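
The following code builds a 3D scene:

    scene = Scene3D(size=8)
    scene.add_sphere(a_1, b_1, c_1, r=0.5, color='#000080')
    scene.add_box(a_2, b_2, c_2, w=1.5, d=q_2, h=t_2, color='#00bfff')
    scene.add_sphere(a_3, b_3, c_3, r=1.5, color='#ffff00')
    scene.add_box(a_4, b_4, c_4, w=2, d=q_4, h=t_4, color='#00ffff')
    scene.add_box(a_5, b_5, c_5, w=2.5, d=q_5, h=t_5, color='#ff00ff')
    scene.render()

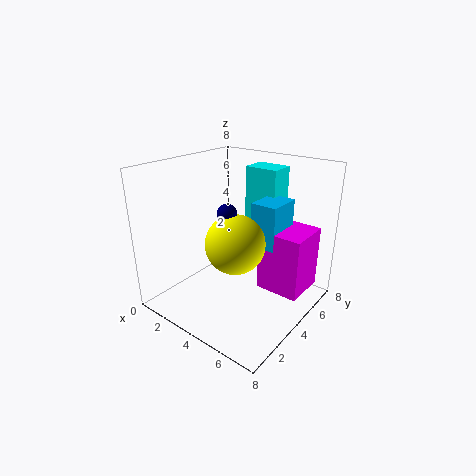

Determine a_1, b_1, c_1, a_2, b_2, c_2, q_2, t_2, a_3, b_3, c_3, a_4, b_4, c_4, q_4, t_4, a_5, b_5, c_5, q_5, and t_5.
a_1 = 4.5; b_1 = 2.5; c_1 = 6; a_2 = 4.5; b_2 = 4.5; c_2 = 3.5; q_2 = 2; t_2 = 2.5; a_3 = 5; b_3 = 2.5; c_3 = 4.5; a_4 = 3; b_4 = 6; c_4 = 4; q_4 = 1.5; t_4 = 3.5; a_5 = 5; b_5 = 4.5; c_5 = 1; q_5 = 2.5; t_5 = 3.5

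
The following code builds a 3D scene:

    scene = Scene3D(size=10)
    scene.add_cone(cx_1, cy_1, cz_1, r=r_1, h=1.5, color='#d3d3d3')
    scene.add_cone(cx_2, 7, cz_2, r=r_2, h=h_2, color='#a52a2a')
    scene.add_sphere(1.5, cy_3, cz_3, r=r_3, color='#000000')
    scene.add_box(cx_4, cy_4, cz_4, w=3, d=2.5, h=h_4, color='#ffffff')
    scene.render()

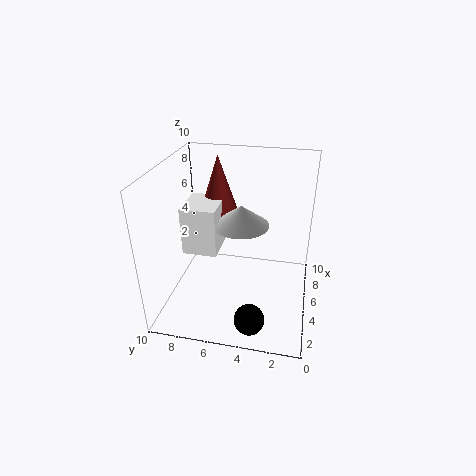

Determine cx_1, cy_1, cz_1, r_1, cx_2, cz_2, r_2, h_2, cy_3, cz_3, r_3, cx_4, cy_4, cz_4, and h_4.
cx_1 = 6, cy_1 = 5, cz_1 = 5.5, r_1 = 2, cx_2 = 7.5, cz_2 = 5.5, r_2 = 1.5, h_2 = 4.5, cy_3 = 3.5, cz_3 = 1, r_3 = 1, cx_4 = 4.5, cy_4 = 6.5, cz_4 = 3.5, h_4 = 3.5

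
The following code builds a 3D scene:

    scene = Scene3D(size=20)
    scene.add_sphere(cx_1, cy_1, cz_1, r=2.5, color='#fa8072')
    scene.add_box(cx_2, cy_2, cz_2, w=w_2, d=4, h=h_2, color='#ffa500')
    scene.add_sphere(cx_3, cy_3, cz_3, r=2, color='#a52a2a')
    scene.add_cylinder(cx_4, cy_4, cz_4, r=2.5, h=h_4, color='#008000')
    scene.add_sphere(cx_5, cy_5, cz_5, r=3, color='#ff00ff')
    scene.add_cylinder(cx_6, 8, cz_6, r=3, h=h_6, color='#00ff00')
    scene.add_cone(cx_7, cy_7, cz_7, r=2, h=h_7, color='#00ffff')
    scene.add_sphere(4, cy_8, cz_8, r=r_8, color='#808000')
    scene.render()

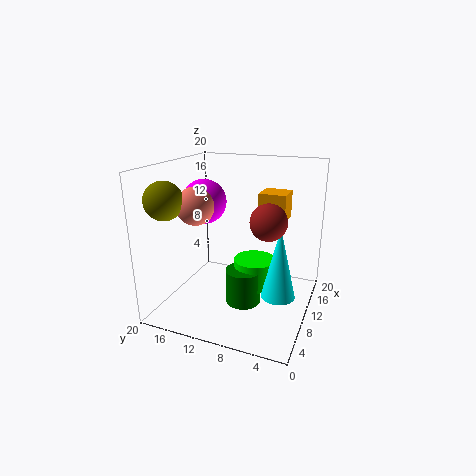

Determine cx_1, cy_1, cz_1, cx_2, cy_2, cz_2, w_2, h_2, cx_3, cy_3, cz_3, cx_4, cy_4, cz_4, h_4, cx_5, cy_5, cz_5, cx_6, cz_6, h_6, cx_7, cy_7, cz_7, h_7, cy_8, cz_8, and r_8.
cx_1 = 6.5; cy_1 = 14.5; cz_1 = 15; cx_2 = 14; cy_2 = 4.5; cz_2 = 11.5; w_2 = 4; h_2 = 4; cx_3 = 2.5; cy_3 = 3.5; cz_3 = 15.5; cx_4 = 9.5; cy_4 = 9; cz_4 = 0.5; h_4 = 5; cx_5 = 9; cy_5 = 14.5; cz_5 = 15; cx_6 = 11.5; cz_6 = 2.5; h_6 = 4; cx_7 = 4; cy_7 = 2.5; cz_7 = 6; h_7 = 8.5; cy_8 = 17.5; cz_8 = 16; r_8 = 2.5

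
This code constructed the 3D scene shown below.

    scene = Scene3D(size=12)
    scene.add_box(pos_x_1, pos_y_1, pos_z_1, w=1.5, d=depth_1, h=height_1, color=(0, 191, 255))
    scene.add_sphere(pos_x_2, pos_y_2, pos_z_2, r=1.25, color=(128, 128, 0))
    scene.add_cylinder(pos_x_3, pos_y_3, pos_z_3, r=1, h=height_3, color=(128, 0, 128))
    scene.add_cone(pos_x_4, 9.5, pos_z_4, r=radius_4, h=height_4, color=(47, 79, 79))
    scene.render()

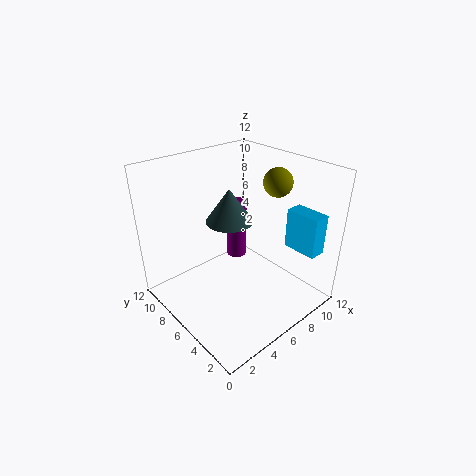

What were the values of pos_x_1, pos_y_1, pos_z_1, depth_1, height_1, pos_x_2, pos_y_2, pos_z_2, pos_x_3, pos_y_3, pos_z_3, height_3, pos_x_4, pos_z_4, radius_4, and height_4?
pos_x_1 = 10
pos_y_1 = 1.25
pos_z_1 = 4.5
depth_1 = 3
height_1 = 3.5
pos_x_2 = 10
pos_y_2 = 5.5
pos_z_2 = 10
pos_x_3 = 9.75
pos_y_3 = 10.5
pos_z_3 = 0.75
height_3 = 6
pos_x_4 = 8
pos_z_4 = 5.5
radius_4 = 2.25
height_4 = 3.25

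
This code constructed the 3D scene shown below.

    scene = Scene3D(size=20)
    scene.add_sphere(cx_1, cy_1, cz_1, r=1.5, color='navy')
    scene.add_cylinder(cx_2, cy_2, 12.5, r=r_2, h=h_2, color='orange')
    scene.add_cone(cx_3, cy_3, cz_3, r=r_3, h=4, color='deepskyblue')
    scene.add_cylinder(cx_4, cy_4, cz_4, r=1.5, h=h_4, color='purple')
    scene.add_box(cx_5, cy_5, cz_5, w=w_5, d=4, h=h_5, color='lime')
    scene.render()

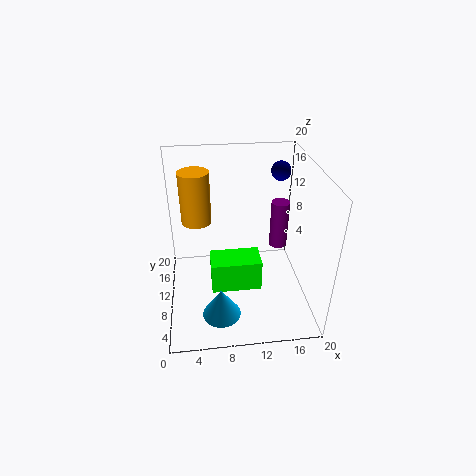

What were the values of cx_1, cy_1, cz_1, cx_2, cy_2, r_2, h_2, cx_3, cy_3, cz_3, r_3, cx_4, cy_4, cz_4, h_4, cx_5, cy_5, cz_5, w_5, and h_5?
cx_1 = 17.5, cy_1 = 17.5, cz_1 = 16.5, cx_2 = 4.5, cy_2 = 11, r_2 = 2, h_2 = 7, cx_3 = 7, cy_3 = 3.5, cz_3 = 2.5, r_3 = 2.5, cx_4 = 18, cy_4 = 18, cz_4 = 3, h_4 = 8, cx_5 = 6, cy_5 = 7, cz_5 = 3, w_5 = 7, h_5 = 4.5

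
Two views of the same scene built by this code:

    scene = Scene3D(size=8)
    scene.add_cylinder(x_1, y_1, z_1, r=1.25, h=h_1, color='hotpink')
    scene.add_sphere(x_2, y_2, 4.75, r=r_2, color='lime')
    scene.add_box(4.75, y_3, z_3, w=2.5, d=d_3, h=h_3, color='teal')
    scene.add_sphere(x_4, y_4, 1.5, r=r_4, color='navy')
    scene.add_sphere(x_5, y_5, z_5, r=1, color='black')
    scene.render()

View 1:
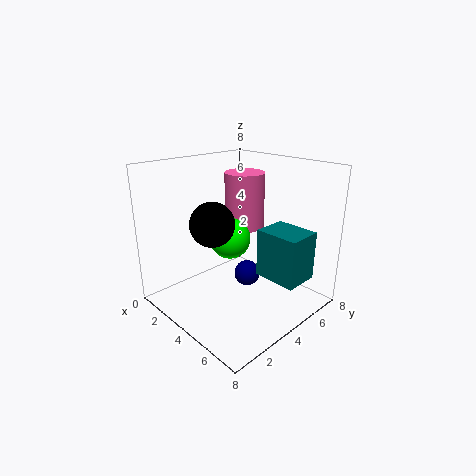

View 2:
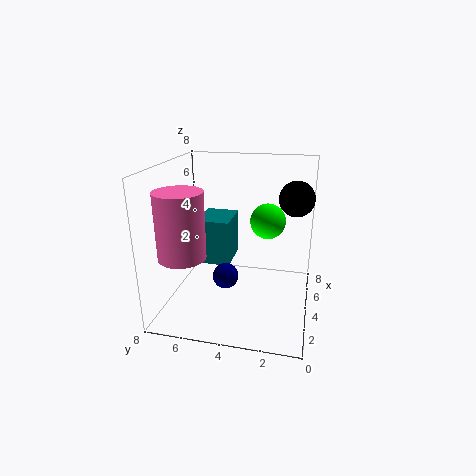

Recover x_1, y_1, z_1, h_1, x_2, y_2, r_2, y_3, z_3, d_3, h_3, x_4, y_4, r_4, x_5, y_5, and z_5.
x_1 = 2, y_1 = 6.5, z_1 = 3.5, h_1 = 3.5, x_2 = 5, y_2 = 2.5, r_2 = 1, y_3 = 4.75, z_3 = 1.75, d_3 = 2, h_3 = 2.75, x_4 = 4, y_4 = 4.75, r_4 = 0.75, x_5 = 5.5, y_5 = 1, z_5 = 6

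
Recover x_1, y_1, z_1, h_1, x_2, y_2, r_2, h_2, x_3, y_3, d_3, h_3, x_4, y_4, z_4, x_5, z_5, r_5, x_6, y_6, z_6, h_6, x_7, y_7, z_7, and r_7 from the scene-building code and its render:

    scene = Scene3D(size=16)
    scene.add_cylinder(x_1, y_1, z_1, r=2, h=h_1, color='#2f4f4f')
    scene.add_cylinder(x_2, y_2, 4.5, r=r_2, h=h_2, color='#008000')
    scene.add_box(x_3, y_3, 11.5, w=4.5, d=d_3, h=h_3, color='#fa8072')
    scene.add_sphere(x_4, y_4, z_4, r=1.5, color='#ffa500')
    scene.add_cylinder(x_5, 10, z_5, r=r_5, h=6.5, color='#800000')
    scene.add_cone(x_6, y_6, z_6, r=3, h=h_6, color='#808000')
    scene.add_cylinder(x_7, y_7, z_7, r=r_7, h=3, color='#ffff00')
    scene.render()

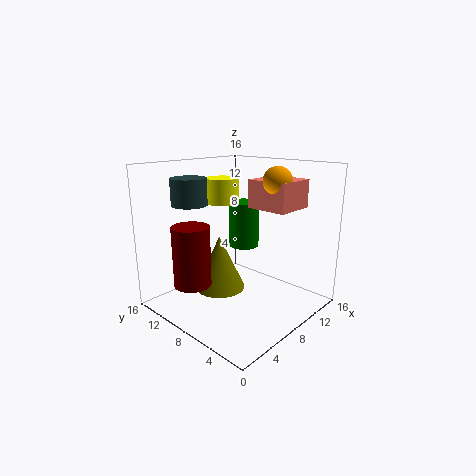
x_1 = 5; y_1 = 12.5; z_1 = 11.5; h_1 = 3; x_2 = 14; y_2 = 12.5; r_2 = 2; h_2 = 6; x_3 = 8.5; y_3 = 2.5; d_3 = 4.5; h_3 = 3; x_4 = 9.5; y_4 = 4; z_4 = 14.5; x_5 = 3; z_5 = 3.5; r_5 = 2; x_6 = 8; y_6 = 11; z_6 = 1; h_6 = 6.5; x_7 = 10; y_7 = 12.5; z_7 = 11; r_7 = 2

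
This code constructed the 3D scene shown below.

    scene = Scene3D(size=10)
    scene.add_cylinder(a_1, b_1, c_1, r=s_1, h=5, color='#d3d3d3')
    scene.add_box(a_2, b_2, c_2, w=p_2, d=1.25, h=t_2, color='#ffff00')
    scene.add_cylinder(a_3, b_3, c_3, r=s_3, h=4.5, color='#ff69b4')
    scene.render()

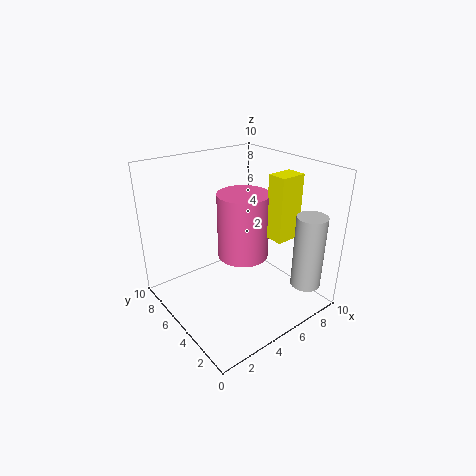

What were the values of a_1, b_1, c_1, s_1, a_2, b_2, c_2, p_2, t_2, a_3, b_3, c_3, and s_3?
a_1 = 7.75
b_1 = 1
c_1 = 2.25
s_1 = 1
a_2 = 6
b_2 = 2
c_2 = 5.5
p_2 = 1.75
t_2 = 4.25
a_3 = 5.25
b_3 = 4.75
c_3 = 3.75
s_3 = 1.75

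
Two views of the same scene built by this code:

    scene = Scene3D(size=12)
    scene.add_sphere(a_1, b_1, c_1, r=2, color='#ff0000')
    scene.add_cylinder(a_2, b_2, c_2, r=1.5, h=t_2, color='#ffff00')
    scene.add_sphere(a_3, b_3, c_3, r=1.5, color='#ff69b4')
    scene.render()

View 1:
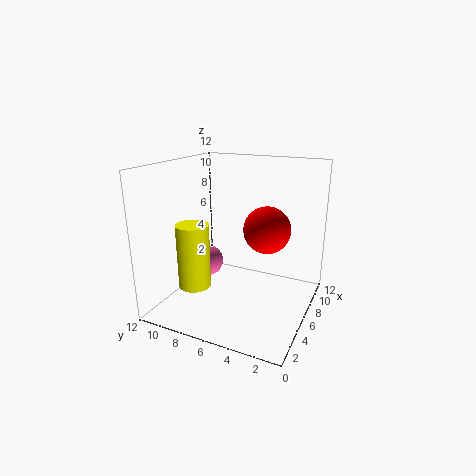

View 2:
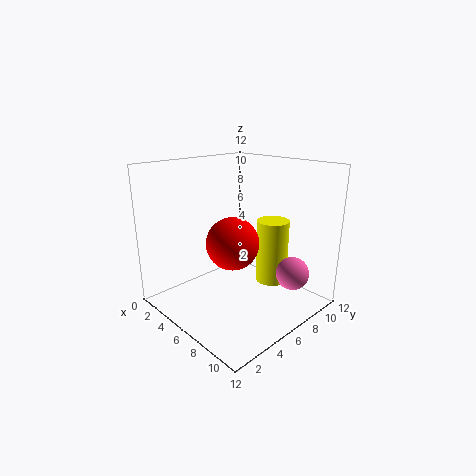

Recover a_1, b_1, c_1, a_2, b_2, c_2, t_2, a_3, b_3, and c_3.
a_1 = 7.5; b_1 = 4; c_1 = 6.5; a_2 = 6; b_2 = 10.5; c_2 = 0.5; t_2 = 6; a_3 = 8.5; b_3 = 10.5; c_3 = 2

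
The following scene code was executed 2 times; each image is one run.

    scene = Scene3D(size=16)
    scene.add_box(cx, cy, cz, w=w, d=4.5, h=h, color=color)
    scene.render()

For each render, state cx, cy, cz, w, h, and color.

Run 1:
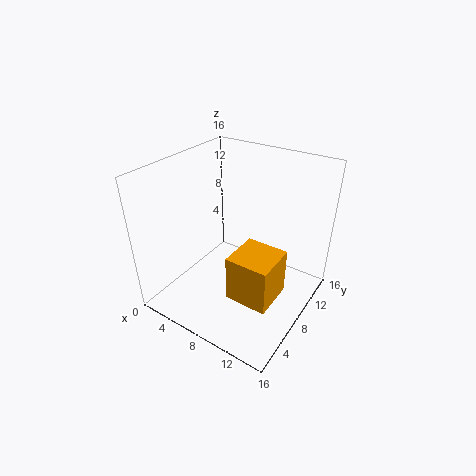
cx = 9.5, cy = 3.5, cz = 3.5, w = 4.5, h = 5, color = 'orange'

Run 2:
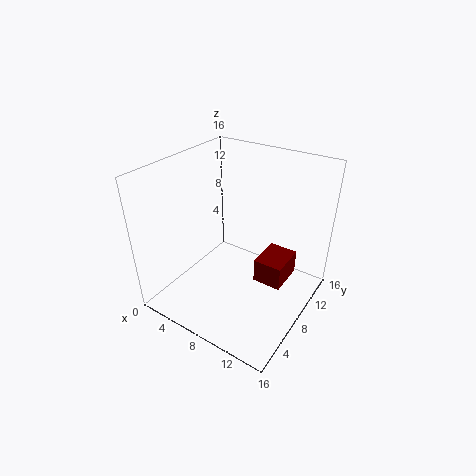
cx = 9, cy = 10, cz = 1, w = 3.5, h = 3, color = 'maroon'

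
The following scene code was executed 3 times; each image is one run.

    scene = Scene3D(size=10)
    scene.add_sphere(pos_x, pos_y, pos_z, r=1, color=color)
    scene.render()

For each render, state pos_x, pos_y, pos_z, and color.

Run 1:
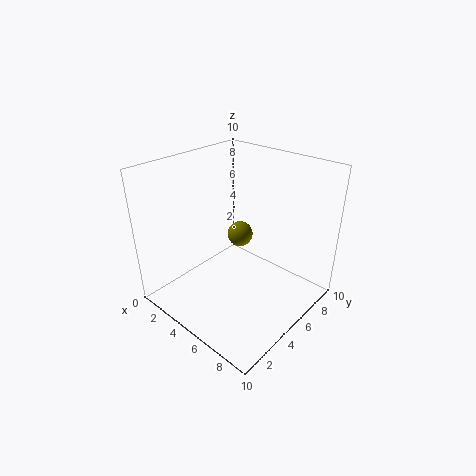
pos_x = 3
pos_y = 7.5
pos_z = 3.5
color = 'olive'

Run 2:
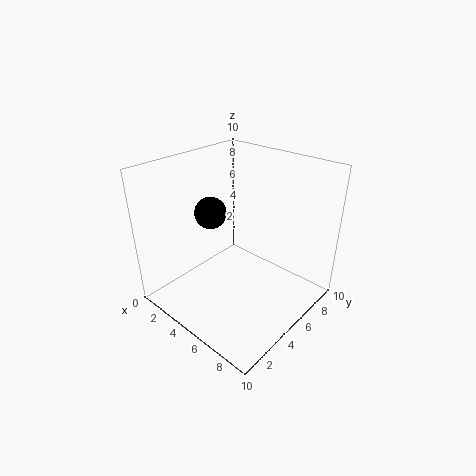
pos_x = 4.5
pos_y = 3
pos_z = 7.5
color = 'black'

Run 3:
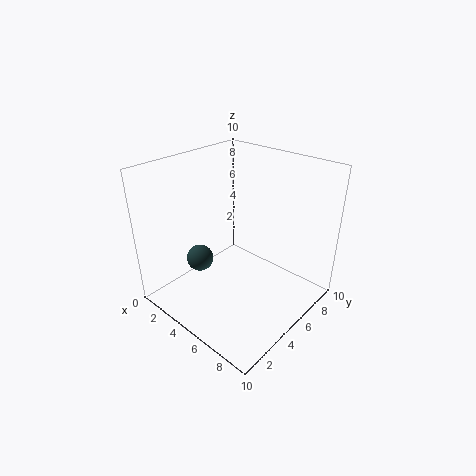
pos_x = 2
pos_y = 4
pos_z = 2.5
color = 'darkslategray'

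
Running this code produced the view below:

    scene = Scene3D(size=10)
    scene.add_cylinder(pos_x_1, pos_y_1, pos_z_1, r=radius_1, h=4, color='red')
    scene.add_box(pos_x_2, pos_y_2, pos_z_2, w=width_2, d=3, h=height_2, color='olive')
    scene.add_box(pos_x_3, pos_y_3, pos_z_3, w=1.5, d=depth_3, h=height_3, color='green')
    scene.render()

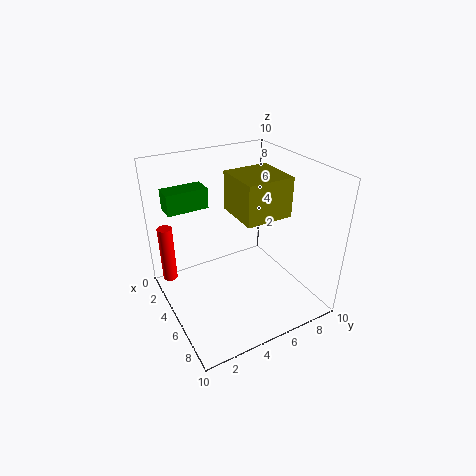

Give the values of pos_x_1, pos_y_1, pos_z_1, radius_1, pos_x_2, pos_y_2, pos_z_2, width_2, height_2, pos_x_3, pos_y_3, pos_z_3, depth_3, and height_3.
pos_x_1 = 3, pos_y_1 = 0.5, pos_z_1 = 2, radius_1 = 0.5, pos_x_2 = 5, pos_y_2 = 4, pos_z_2 = 7.5, width_2 = 3, height_2 = 2.5, pos_x_3 = 1, pos_y_3 = 1, pos_z_3 = 6.5, depth_3 = 3, height_3 = 1.5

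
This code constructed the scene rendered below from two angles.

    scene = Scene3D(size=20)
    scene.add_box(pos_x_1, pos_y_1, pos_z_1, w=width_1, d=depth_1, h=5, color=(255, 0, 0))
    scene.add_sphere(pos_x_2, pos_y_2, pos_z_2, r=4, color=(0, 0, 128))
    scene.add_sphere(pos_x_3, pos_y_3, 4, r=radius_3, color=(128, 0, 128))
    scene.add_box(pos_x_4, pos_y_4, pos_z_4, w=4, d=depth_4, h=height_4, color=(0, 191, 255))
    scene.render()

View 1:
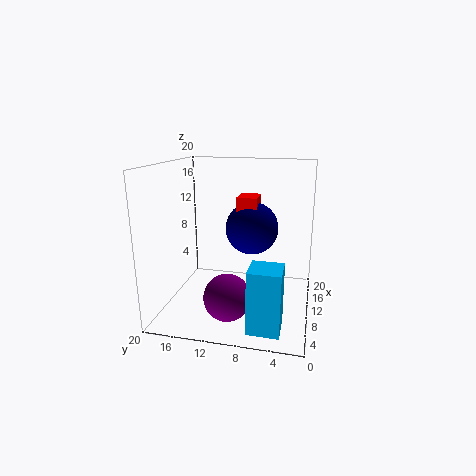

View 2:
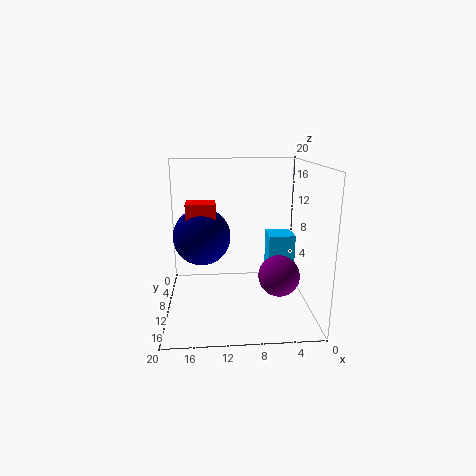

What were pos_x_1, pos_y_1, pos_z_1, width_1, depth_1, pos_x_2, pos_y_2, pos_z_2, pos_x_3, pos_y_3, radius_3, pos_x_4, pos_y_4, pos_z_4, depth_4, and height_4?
pos_x_1 = 13; pos_y_1 = 8; pos_z_1 = 10; width_1 = 4; depth_1 = 3; pos_x_2 = 15; pos_y_2 = 9; pos_z_2 = 10; pos_x_3 = 4; pos_y_3 = 10; radius_3 = 3; pos_x_4 = 1; pos_y_4 = 3; pos_z_4 = 1; depth_4 = 4; height_4 = 8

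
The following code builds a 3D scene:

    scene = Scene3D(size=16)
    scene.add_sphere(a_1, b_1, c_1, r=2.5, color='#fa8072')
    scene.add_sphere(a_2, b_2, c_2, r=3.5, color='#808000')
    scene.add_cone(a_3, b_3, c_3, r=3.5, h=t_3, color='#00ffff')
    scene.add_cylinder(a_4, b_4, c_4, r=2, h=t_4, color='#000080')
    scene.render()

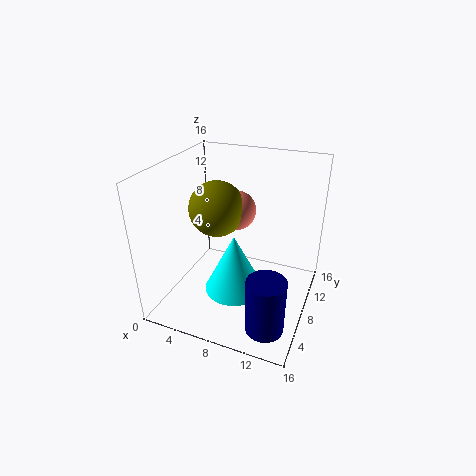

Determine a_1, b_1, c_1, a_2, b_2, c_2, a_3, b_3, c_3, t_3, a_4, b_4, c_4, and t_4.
a_1 = 5.5; b_1 = 13.5; c_1 = 8.5; a_2 = 3.5; b_2 = 12; c_2 = 9; a_3 = 7.5; b_3 = 8; c_3 = 1; t_3 = 7; a_4 = 13; b_4 = 3; c_4 = 1; t_4 = 6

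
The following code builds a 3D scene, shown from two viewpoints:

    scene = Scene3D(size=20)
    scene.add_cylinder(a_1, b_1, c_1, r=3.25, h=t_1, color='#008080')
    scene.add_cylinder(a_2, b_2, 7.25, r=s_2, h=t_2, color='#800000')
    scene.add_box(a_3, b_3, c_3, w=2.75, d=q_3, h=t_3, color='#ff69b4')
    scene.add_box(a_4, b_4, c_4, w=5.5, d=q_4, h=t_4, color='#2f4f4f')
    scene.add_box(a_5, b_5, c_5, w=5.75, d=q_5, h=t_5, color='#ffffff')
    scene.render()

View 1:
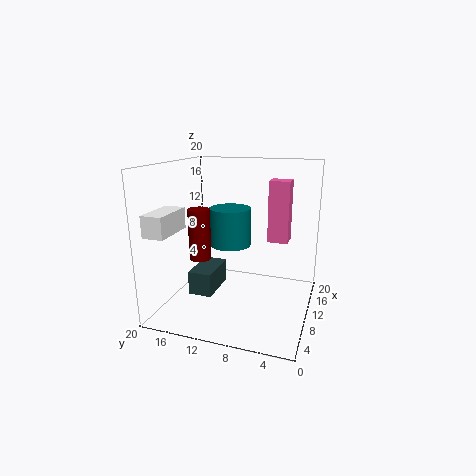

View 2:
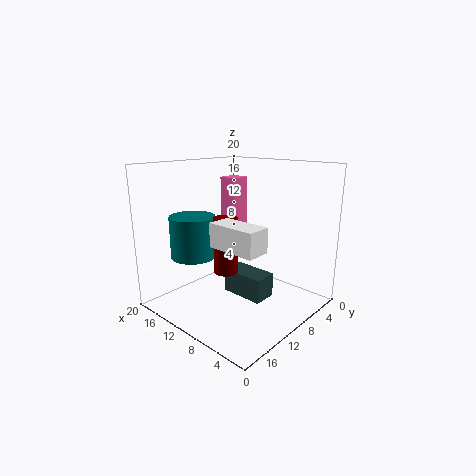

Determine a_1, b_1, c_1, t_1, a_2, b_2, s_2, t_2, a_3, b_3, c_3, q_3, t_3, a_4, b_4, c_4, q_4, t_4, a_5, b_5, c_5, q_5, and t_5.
a_1 = 15.75
b_1 = 13.25
c_1 = 6.75
t_1 = 6
a_2 = 7.75
b_2 = 14.75
s_2 = 1.5
t_2 = 7
a_3 = 13.75
b_3 = 3.75
c_3 = 8.5
q_3 = 3
t_3 = 9
a_4 = 3
b_4 = 11.25
c_4 = 4.25
q_4 = 3
t_4 = 3
a_5 = 0.5
b_5 = 16
c_5 = 12
q_5 = 2.75
t_5 = 2.75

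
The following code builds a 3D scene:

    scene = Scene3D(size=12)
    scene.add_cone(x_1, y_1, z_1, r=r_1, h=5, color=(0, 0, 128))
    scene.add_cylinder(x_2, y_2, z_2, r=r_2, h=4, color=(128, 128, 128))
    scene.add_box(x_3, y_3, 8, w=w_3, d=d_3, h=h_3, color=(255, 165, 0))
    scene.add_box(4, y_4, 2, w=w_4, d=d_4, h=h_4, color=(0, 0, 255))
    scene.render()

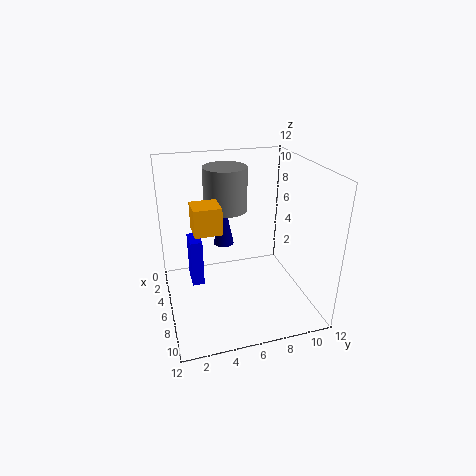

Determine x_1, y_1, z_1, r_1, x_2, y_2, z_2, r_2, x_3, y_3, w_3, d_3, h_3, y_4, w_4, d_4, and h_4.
x_1 = 1; y_1 = 6; z_1 = 3; r_1 = 1; x_2 = 2; y_2 = 6; z_2 = 7; r_2 = 2; x_3 = 7; y_3 = 2; w_3 = 2; d_3 = 2; h_3 = 2; y_4 = 2; w_4 = 2; d_4 = 1; h_4 = 4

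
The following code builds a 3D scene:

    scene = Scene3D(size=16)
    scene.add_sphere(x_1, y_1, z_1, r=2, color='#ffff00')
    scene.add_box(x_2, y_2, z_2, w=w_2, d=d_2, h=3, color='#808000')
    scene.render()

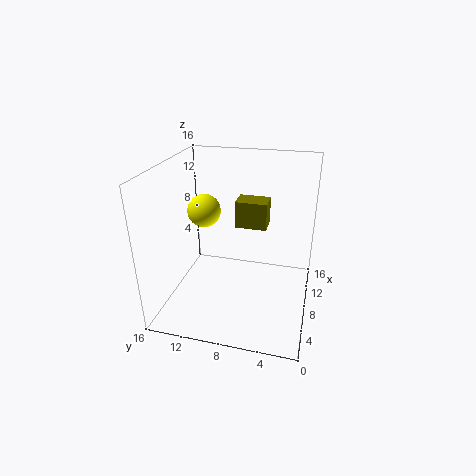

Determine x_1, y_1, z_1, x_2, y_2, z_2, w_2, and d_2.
x_1 = 11; y_1 = 13; z_1 = 9.5; x_2 = 8.5; y_2 = 5; z_2 = 9; w_2 = 2.5; d_2 = 3.5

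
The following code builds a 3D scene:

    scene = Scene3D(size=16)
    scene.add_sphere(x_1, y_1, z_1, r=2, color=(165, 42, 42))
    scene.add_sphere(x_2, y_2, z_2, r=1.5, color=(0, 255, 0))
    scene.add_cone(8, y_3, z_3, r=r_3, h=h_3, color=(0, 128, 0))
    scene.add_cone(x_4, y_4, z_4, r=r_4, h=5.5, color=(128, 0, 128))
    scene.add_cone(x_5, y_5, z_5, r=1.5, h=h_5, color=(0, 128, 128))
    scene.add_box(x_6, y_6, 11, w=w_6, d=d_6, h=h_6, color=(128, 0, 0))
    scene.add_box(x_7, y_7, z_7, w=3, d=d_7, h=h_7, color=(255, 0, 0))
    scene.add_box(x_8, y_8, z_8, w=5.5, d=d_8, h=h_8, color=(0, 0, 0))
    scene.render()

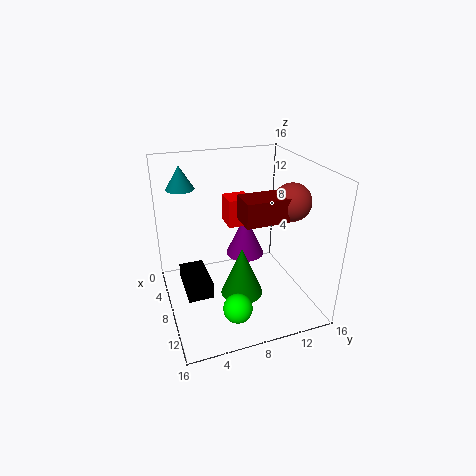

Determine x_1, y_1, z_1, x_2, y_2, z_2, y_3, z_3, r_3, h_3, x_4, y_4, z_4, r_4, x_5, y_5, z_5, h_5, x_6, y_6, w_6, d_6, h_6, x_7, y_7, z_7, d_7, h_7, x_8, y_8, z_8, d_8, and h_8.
x_1 = 10.5, y_1 = 13, z_1 = 12.5, x_2 = 13.5, y_2 = 6, z_2 = 3, y_3 = 8.5, z_3 = 0.5, r_3 = 2.5, h_3 = 6, x_4 = 2.5, y_4 = 11, z_4 = 2.5, r_4 = 2.5, x_5 = 5.5, y_5 = 2.5, z_5 = 13.5, h_5 = 2.5, x_6 = 9, y_6 = 7.5, w_6 = 3, d_6 = 4.5, h_6 = 2.5, x_7 = 0.5, y_7 = 8.5, z_7 = 7, d_7 = 3, h_7 = 3.5, x_8 = 2.5, y_8 = 2, z_8 = 0.5, d_8 = 3, h_8 = 2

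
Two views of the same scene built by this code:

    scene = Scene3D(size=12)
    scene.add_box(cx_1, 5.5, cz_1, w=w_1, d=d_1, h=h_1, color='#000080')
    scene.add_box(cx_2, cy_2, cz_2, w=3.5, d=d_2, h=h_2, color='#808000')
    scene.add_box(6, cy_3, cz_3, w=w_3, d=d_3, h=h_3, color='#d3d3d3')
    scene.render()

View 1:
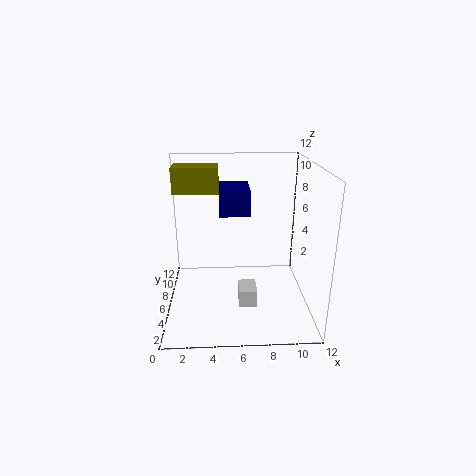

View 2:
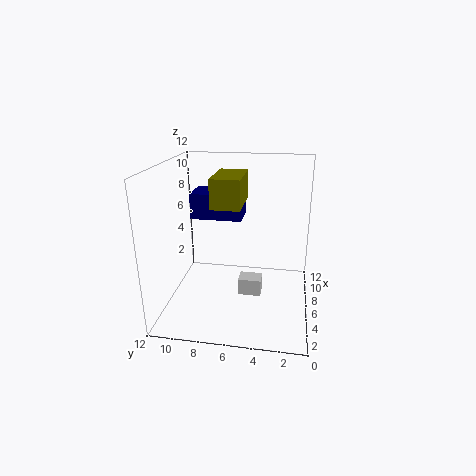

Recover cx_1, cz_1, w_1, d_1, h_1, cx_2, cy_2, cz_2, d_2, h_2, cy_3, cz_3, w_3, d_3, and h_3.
cx_1 = 4.5, cz_1 = 8, w_1 = 2.5, d_1 = 4, h_1 = 2, cx_2 = 1, cy_2 = 5, cz_2 = 10, d_2 = 2, h_2 = 2, cy_3 = 4, cz_3 = 0.5, w_3 = 1.5, d_3 = 2, h_3 = 1.5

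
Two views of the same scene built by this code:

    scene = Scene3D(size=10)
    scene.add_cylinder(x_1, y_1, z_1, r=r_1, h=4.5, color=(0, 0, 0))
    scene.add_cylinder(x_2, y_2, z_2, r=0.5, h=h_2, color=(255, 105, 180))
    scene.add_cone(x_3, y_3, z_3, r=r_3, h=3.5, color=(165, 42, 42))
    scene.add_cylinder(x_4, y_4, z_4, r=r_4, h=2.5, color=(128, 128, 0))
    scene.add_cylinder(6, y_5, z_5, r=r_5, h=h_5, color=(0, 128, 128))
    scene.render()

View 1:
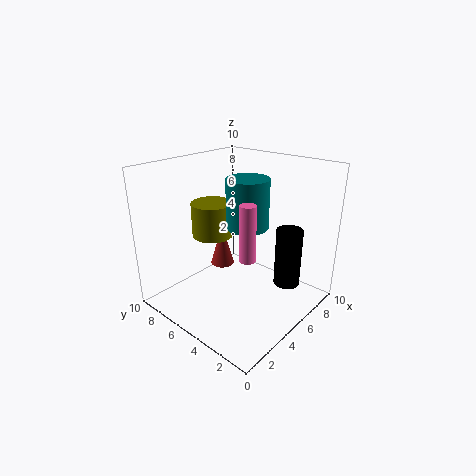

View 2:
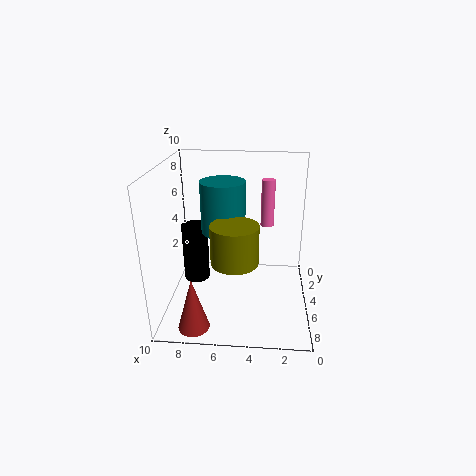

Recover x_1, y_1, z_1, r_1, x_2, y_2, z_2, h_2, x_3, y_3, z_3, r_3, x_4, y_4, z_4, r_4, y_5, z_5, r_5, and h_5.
x_1 = 8.5, y_1 = 3, z_1 = 0.5, r_1 = 1, x_2 = 3, y_2 = 2.5, z_2 = 5, h_2 = 3.5, x_3 = 7.5, y_3 = 9, z_3 = 0.5, r_3 = 1, x_4 = 5, y_4 = 7.5, z_4 = 4.5, r_4 = 1.5, y_5 = 5, z_5 = 5.5, r_5 = 1.5, h_5 = 3.5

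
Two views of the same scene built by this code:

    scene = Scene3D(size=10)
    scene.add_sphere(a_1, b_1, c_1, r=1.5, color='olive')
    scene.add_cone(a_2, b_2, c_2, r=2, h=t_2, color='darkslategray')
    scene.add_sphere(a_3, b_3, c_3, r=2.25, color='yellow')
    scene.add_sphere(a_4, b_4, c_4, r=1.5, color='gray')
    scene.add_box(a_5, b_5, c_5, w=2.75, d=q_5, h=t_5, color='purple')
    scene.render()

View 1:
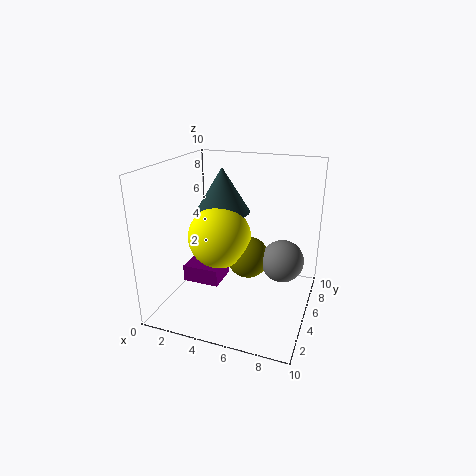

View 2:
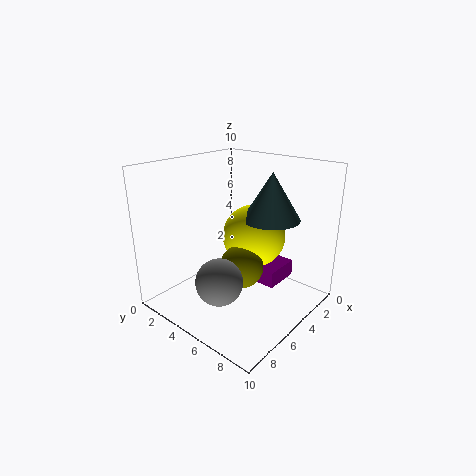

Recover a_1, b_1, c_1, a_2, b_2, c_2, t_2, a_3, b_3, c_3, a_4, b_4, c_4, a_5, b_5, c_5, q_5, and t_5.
a_1 = 5.5
b_1 = 5.75
c_1 = 3.25
a_2 = 3.25
b_2 = 6.5
c_2 = 6.25
t_2 = 3.25
a_3 = 3.5
b_3 = 5.25
c_3 = 4.75
a_4 = 8
b_4 = 6
c_4 = 3.25
a_5 = 0.75
b_5 = 4.5
c_5 = 1
q_5 = 2.5
t_5 = 1.25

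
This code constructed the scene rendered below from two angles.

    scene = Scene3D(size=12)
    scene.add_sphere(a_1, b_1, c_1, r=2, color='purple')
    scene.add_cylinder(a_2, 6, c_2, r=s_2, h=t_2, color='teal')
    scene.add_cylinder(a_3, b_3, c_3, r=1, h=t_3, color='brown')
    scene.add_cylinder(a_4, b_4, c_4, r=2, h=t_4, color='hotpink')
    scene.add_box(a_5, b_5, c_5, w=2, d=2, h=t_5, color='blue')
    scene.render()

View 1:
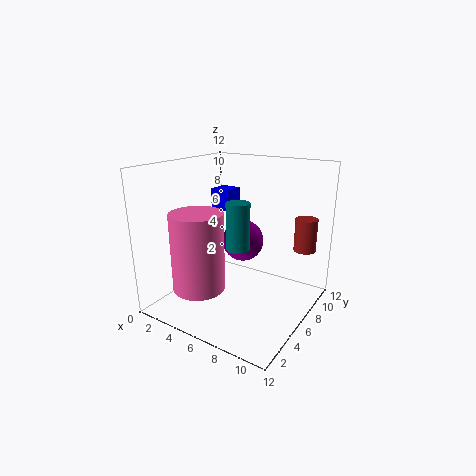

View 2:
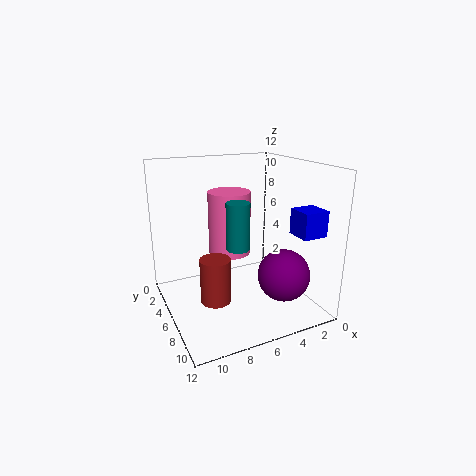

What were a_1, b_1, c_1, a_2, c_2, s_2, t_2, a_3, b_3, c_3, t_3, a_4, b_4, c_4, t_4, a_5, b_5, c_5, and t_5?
a_1 = 4
b_1 = 10
c_1 = 4
a_2 = 6
c_2 = 5
s_2 = 1
t_2 = 4
a_3 = 10
b_3 = 11
c_3 = 4
t_3 = 3
a_4 = 5
b_4 = 2
c_4 = 3
t_4 = 6
a_5 = 1
b_5 = 9
c_5 = 7
t_5 = 2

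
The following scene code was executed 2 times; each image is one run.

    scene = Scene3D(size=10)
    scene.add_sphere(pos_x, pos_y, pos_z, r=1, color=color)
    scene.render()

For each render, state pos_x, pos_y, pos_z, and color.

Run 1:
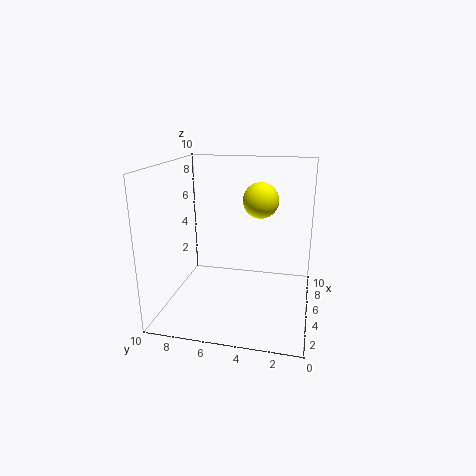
pos_x = 2, pos_y = 3, pos_z = 8.5, color = 'yellow'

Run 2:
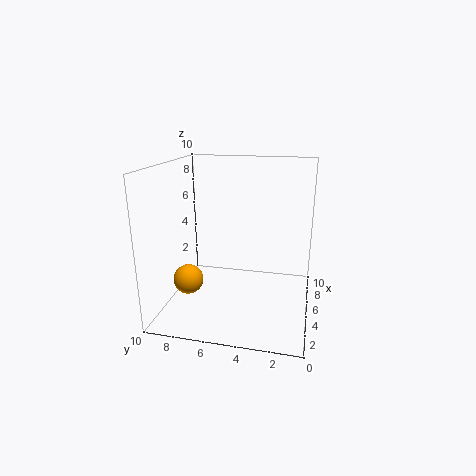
pos_x = 3, pos_y = 8, pos_z = 2.5, color = 'orange'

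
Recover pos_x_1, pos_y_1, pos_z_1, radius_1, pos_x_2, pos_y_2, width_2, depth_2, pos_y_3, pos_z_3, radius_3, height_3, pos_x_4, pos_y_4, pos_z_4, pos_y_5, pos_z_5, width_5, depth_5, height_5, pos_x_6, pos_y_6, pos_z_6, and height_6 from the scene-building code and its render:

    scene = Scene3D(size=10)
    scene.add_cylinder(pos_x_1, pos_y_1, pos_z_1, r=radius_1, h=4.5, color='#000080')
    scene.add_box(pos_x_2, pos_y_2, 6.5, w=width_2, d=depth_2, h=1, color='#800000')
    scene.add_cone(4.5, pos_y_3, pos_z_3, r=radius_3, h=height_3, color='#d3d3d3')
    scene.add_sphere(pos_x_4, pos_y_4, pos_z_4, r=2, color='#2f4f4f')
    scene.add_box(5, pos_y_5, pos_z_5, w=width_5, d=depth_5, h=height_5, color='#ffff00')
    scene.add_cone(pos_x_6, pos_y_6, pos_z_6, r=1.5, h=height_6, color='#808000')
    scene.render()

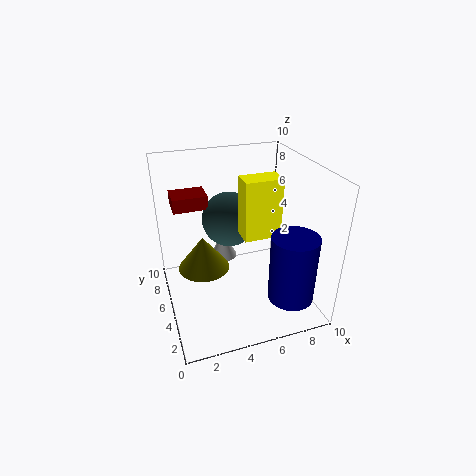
pos_x_1 = 7.5, pos_y_1 = 1.5, pos_z_1 = 2, radius_1 = 1.5, pos_x_2 = 1, pos_y_2 = 7, width_2 = 2.5, depth_2 = 2, pos_y_3 = 7, pos_z_3 = 2.5, radius_3 = 1, height_3 = 2, pos_x_4 = 5, pos_y_4 = 7, pos_z_4 = 5.5, pos_y_5 = 3.5, pos_z_5 = 5.5, width_5 = 2.5, depth_5 = 1.5, height_5 = 4, pos_x_6 = 2, pos_y_6 = 2.5, pos_z_6 = 5, height_6 = 2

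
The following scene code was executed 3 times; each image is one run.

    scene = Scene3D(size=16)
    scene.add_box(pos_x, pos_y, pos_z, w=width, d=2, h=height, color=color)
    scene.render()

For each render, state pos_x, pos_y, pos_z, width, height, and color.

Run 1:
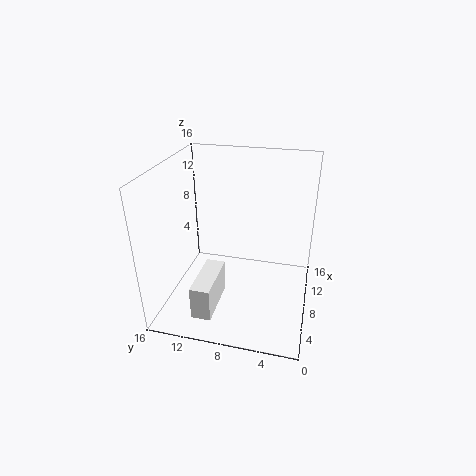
pos_x = 0.5; pos_y = 9; pos_z = 2.5; width = 5.5; height = 3.5; color = 'white'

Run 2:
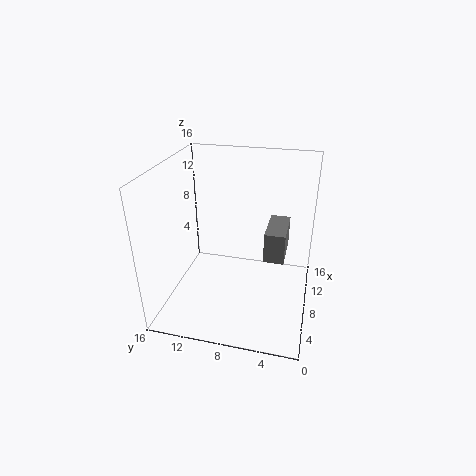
pos_x = 4; pos_y = 2.5; pos_z = 8; width = 4.5; height = 3; color = 'gray'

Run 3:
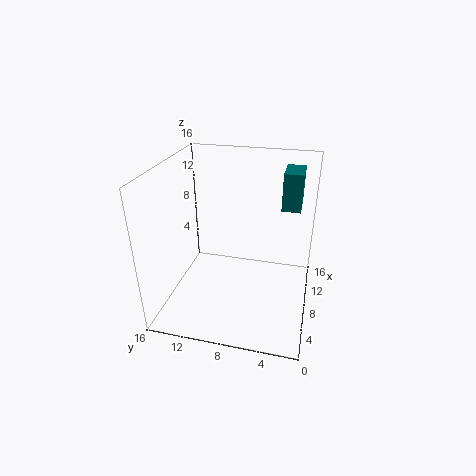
pos_x = 8.5; pos_y = 1.5; pos_z = 11.5; width = 3.5; height = 4; color = 'teal'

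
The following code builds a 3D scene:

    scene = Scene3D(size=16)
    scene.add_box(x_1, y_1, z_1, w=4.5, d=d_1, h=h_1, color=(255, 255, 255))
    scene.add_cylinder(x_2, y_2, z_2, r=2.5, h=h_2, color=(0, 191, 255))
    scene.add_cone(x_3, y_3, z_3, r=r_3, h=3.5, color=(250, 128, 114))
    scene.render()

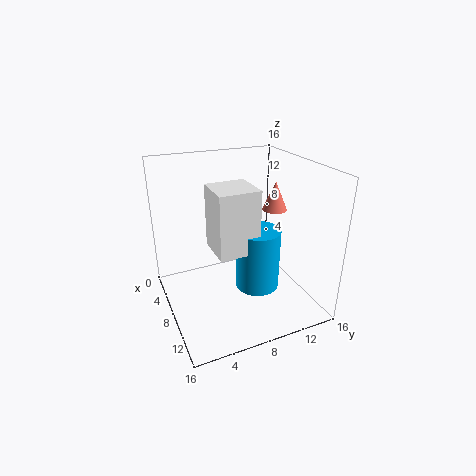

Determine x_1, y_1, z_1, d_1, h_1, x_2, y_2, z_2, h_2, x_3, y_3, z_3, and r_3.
x_1 = 6, y_1 = 5, z_1 = 7, d_1 = 4.5, h_1 = 7, x_2 = 9, y_2 = 10, z_2 = 2, h_2 = 7, x_3 = 5.5, y_3 = 14, z_3 = 9.5, r_3 = 1.5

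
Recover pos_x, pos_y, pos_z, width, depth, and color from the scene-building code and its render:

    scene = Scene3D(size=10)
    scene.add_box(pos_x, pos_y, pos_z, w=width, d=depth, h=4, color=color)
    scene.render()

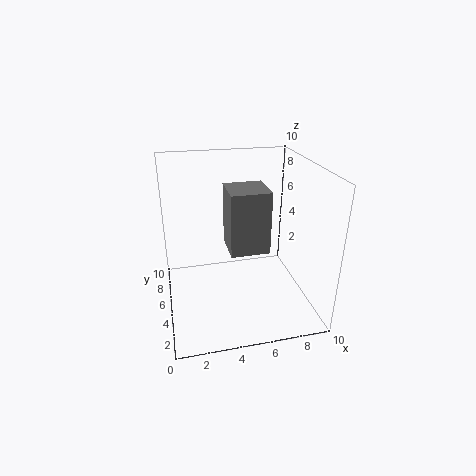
pos_x = 4, pos_y = 2.5, pos_z = 5, width = 2.5, depth = 2.5, color = 'gray'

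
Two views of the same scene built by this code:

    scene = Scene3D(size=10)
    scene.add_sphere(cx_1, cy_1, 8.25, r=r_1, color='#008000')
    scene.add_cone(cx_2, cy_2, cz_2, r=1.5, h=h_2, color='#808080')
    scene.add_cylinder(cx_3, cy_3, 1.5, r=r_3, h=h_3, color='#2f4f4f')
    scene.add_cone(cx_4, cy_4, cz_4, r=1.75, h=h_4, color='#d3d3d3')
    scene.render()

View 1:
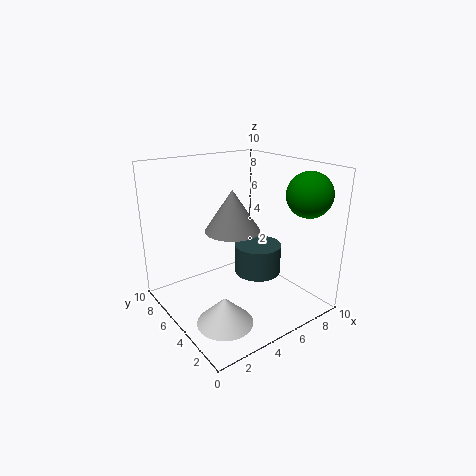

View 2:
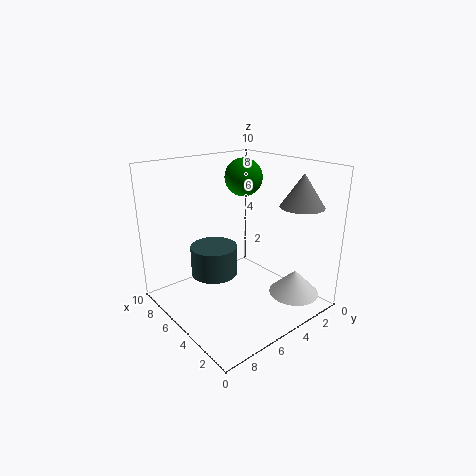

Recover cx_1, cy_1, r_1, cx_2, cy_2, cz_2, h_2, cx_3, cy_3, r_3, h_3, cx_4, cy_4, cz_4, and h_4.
cx_1 = 8.25
cy_1 = 1.75
r_1 = 1.5
cx_2 = 2.25
cy_2 = 1.75
cz_2 = 7.25
h_2 = 2.25
cx_3 = 7.25
cy_3 = 5.5
r_3 = 1.75
h_3 = 2.25
cx_4 = 2
cy_4 = 2.25
cz_4 = 1
h_4 = 1.75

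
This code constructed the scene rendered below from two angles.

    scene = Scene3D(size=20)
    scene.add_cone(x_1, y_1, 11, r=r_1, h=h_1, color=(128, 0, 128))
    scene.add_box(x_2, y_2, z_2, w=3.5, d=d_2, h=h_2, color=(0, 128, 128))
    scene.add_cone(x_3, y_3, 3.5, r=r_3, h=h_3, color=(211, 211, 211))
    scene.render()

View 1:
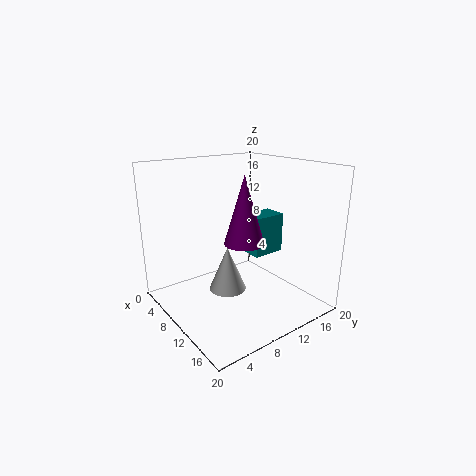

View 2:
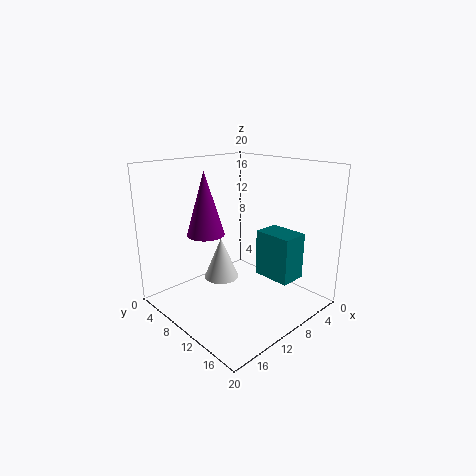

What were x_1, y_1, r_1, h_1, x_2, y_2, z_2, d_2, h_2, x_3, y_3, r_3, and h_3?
x_1 = 14; y_1 = 8; r_1 = 2.5; h_1 = 8.5; x_2 = 6.5; y_2 = 13.5; z_2 = 6; d_2 = 5; h_2 = 6; x_3 = 11; y_3 = 7.5; r_3 = 2.5; h_3 = 6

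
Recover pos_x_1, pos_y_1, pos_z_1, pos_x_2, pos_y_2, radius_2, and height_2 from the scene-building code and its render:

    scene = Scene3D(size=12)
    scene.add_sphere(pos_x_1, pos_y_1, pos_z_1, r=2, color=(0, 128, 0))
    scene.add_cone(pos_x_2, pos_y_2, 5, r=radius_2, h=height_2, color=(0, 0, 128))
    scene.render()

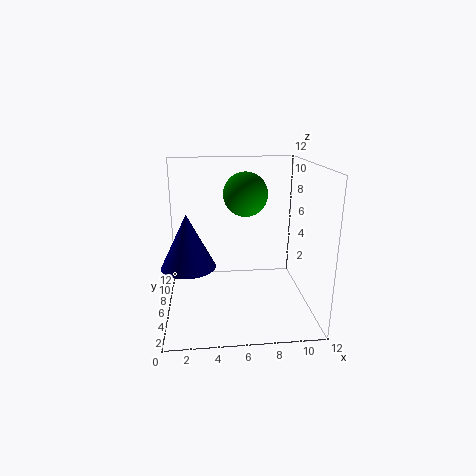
pos_x_1 = 7, pos_y_1 = 9, pos_z_1 = 9, pos_x_2 = 2, pos_y_2 = 3, radius_2 = 2, height_2 = 4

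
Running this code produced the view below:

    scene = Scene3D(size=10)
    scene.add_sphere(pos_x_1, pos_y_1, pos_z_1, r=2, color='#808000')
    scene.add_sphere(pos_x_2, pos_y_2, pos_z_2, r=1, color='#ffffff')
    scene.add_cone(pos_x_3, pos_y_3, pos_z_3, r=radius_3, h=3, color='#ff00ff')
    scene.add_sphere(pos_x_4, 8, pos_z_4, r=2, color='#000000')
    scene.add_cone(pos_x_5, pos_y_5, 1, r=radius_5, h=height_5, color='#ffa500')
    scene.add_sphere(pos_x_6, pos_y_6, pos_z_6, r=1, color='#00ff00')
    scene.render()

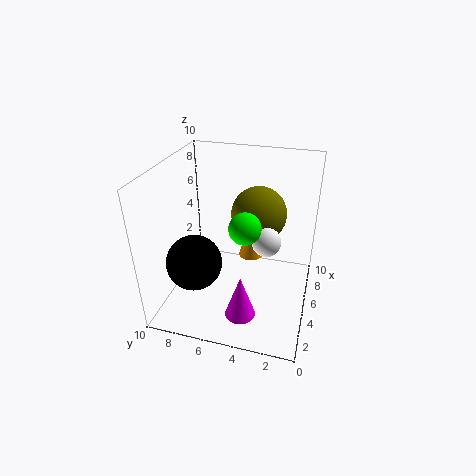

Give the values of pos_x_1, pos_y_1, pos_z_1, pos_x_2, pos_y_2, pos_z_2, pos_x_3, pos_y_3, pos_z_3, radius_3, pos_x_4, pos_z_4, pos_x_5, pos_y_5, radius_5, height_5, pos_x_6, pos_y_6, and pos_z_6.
pos_x_1 = 7
pos_y_1 = 4
pos_z_1 = 6
pos_x_2 = 5
pos_y_2 = 3
pos_z_2 = 5
pos_x_3 = 2
pos_y_3 = 4
pos_z_3 = 1
radius_3 = 1
pos_x_4 = 4
pos_z_4 = 3
pos_x_5 = 9
pos_y_5 = 5
radius_5 = 1
height_5 = 4
pos_x_6 = 3
pos_y_6 = 4
pos_z_6 = 7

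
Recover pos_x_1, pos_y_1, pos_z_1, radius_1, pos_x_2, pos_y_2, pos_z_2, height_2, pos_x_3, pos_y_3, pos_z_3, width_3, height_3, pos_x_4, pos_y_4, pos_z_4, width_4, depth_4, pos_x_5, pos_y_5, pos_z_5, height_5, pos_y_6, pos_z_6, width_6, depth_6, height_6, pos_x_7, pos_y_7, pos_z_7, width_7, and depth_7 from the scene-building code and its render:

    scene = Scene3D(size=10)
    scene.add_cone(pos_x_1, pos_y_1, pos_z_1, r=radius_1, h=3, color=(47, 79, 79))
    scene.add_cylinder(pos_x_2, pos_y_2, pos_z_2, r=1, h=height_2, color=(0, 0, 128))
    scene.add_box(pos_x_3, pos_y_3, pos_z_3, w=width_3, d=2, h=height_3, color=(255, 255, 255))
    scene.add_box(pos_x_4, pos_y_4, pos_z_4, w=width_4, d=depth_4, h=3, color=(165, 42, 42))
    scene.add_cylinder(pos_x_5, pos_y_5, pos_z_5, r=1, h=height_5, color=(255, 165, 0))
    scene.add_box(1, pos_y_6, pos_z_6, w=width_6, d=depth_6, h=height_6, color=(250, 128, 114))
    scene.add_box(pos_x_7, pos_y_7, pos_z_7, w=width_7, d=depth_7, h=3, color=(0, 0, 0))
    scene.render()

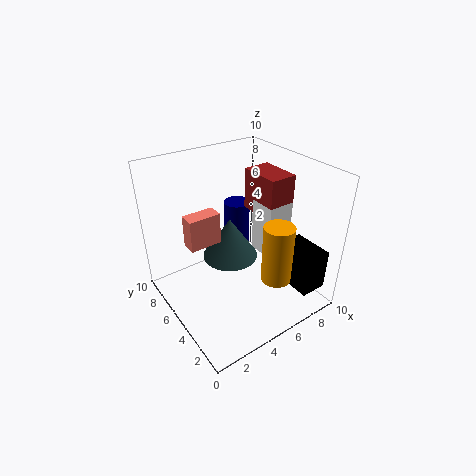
pos_x_1 = 5, pos_y_1 = 6, pos_z_1 = 3, radius_1 = 2, pos_x_2 = 7, pos_y_2 = 8, pos_z_2 = 2, height_2 = 4, pos_x_3 = 7, pos_y_3 = 4, pos_z_3 = 3, width_3 = 2, height_3 = 4, pos_x_4 = 7, pos_y_4 = 4, pos_z_4 = 6, width_4 = 2, depth_4 = 3, pos_x_5 = 6, pos_y_5 = 2, pos_z_5 = 3, height_5 = 4, pos_y_6 = 4, pos_z_6 = 6, width_6 = 2, depth_6 = 1, height_6 = 2, pos_x_7 = 8, pos_y_7 = 1, pos_z_7 = 1, width_7 = 2, depth_7 = 3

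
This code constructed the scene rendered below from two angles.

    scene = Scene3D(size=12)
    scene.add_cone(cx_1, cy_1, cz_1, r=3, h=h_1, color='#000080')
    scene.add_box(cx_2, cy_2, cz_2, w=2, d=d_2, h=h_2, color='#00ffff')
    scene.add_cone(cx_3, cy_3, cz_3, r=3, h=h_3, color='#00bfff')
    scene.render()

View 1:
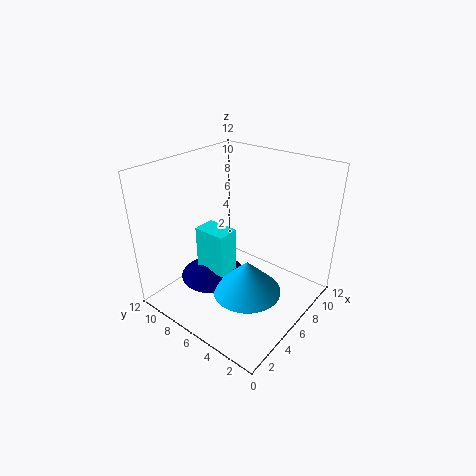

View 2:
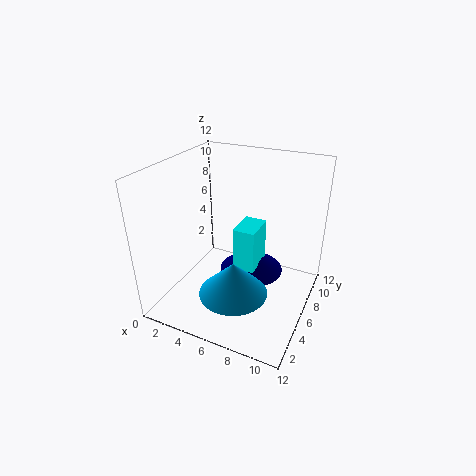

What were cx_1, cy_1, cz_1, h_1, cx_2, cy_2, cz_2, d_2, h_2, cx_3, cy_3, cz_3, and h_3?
cx_1 = 6, cy_1 = 9, cz_1 = 1, h_1 = 2, cx_2 = 5, cy_2 = 7, cz_2 = 2, d_2 = 3, h_2 = 4, cx_3 = 6, cy_3 = 5, cz_3 = 1, h_3 = 3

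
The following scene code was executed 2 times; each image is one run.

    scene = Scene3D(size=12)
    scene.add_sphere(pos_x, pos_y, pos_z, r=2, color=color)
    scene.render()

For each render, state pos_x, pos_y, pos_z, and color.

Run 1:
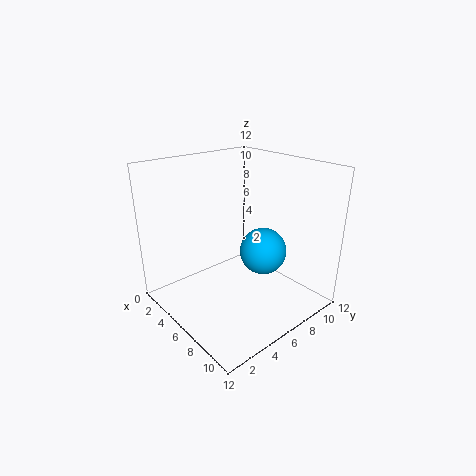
pos_x = 7
pos_y = 8
pos_z = 4.5
color = 'deepskyblue'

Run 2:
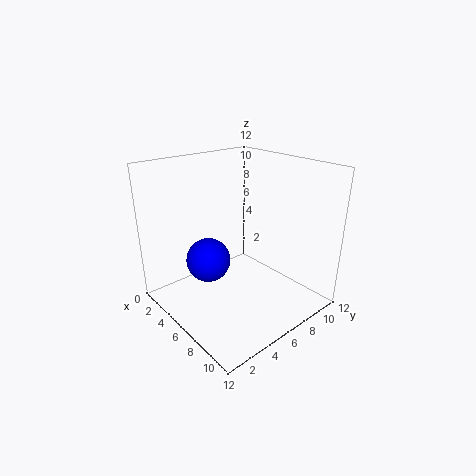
pos_x = 3
pos_y = 5
pos_z = 3
color = 'blue'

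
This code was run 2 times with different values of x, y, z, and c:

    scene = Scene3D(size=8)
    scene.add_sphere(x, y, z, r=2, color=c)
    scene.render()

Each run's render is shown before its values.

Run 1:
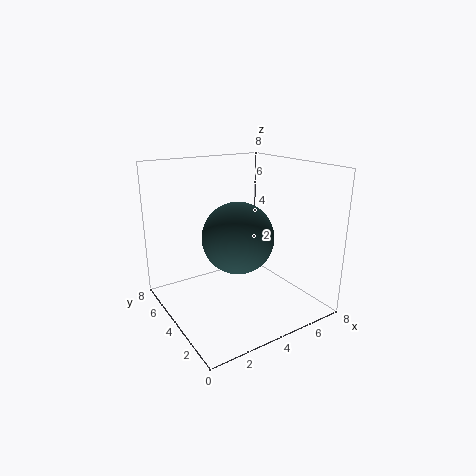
x = 4; y = 4; z = 4; c = 'darkslategray'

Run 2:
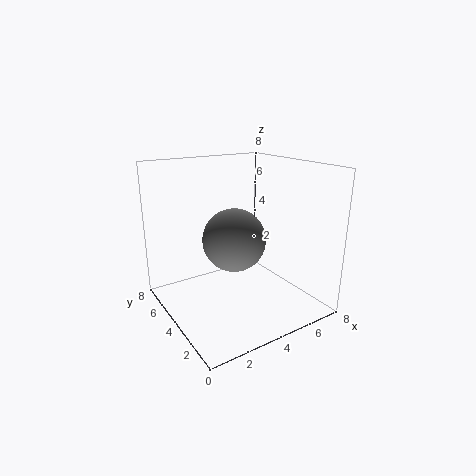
x = 5; y = 6; z = 3; c = 'gray'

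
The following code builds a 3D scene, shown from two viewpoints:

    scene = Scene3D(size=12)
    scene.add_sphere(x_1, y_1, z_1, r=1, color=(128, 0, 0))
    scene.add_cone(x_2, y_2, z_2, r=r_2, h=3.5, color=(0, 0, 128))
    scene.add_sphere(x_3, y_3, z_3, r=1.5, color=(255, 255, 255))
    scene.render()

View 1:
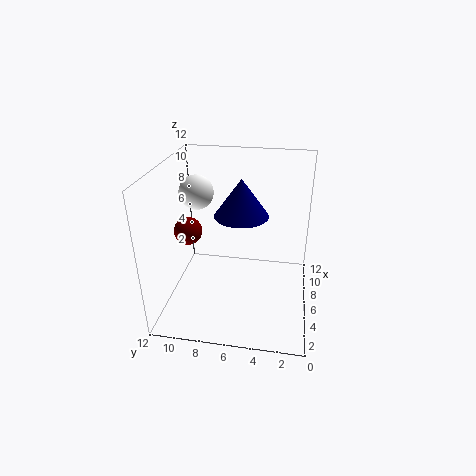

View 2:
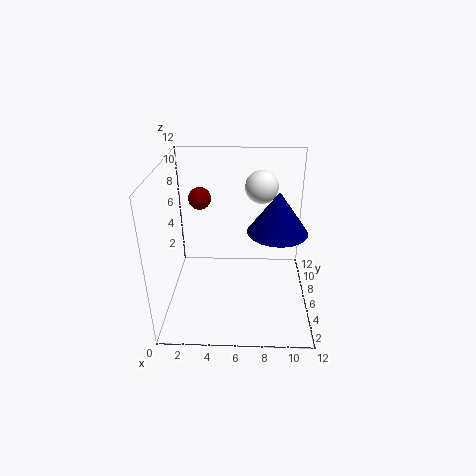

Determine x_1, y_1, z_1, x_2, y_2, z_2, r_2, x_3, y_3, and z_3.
x_1 = 2.5, y_1 = 9, z_1 = 8.25, x_2 = 9.25, y_2 = 6.25, z_2 = 6.5, r_2 = 2.5, x_3 = 8, y_3 = 10, z_3 = 9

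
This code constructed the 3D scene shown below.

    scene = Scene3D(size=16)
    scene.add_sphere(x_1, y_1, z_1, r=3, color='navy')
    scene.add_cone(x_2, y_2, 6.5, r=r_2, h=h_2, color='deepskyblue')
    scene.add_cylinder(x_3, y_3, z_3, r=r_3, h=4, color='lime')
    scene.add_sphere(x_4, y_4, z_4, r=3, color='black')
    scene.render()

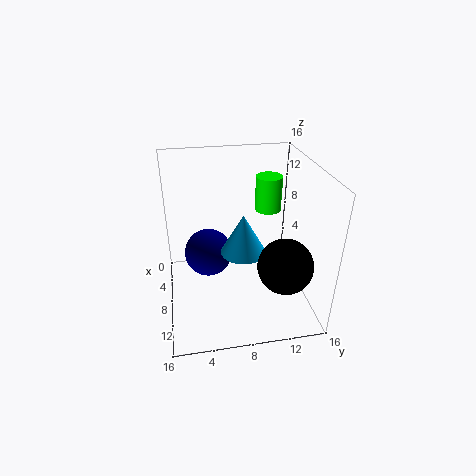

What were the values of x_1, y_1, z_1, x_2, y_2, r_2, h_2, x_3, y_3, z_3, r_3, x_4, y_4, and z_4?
x_1 = 3.5
y_1 = 5
z_1 = 3.5
x_2 = 8.5
y_2 = 8.5
r_2 = 2.5
h_2 = 4.5
x_3 = 5.5
y_3 = 12
z_3 = 10
r_3 = 1.5
x_4 = 11.5
y_4 = 12.5
z_4 = 6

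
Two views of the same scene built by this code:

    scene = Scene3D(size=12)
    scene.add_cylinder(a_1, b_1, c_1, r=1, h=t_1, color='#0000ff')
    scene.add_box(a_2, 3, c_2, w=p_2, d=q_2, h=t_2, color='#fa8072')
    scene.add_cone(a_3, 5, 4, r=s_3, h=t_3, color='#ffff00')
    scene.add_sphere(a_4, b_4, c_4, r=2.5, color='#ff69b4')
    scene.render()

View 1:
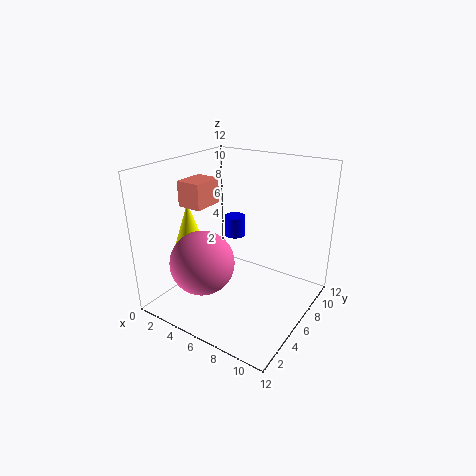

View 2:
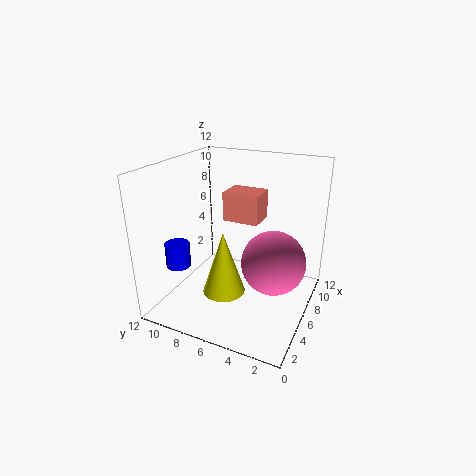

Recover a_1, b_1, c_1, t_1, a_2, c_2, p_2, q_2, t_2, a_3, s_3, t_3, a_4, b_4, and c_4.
a_1 = 3
b_1 = 10
c_1 = 4
t_1 = 2
a_2 = 2.5
c_2 = 9
p_2 = 2
q_2 = 2.5
t_2 = 2
a_3 = 1.5
s_3 = 1.5
t_3 = 4.5
a_4 = 5
b_4 = 2.5
c_4 = 5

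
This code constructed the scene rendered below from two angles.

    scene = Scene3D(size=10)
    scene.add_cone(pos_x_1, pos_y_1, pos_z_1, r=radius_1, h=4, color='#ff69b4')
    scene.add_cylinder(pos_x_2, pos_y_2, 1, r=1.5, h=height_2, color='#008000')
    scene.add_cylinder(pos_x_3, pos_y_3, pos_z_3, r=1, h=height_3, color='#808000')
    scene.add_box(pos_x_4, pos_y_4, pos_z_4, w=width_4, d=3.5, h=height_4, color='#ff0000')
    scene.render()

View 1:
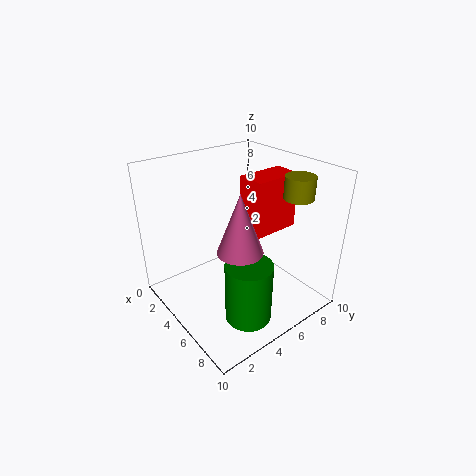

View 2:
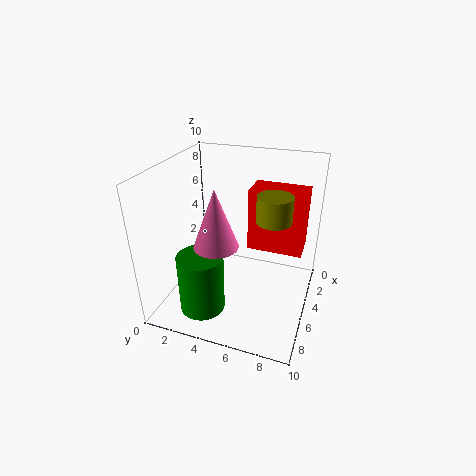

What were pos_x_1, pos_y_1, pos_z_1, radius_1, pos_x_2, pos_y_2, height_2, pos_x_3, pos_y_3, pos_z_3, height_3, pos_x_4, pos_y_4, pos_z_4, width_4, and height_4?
pos_x_1 = 6.5
pos_y_1 = 4
pos_z_1 = 5
radius_1 = 1.5
pos_x_2 = 8
pos_y_2 = 3.5
height_2 = 4
pos_x_3 = 7.5
pos_y_3 = 8
pos_z_3 = 8
height_3 = 1.5
pos_x_4 = 4
pos_y_4 = 6
pos_z_4 = 5
width_4 = 2
height_4 = 4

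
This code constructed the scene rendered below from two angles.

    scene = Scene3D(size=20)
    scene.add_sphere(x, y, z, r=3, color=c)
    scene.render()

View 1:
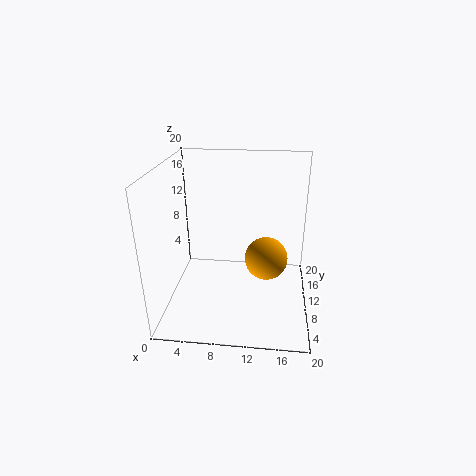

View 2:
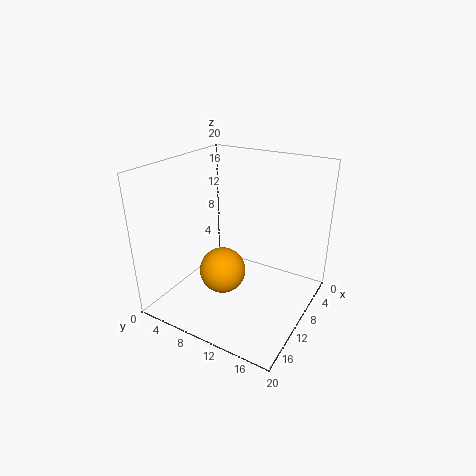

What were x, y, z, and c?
x = 14; y = 10; z = 7; c = 'orange'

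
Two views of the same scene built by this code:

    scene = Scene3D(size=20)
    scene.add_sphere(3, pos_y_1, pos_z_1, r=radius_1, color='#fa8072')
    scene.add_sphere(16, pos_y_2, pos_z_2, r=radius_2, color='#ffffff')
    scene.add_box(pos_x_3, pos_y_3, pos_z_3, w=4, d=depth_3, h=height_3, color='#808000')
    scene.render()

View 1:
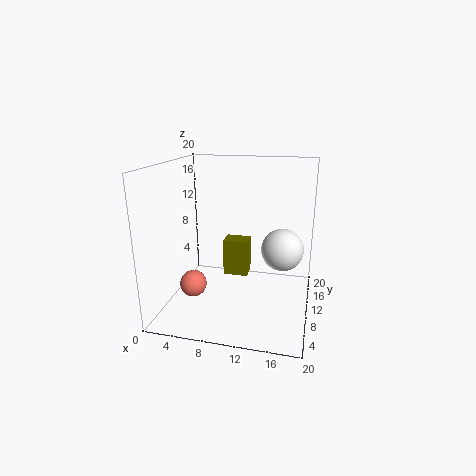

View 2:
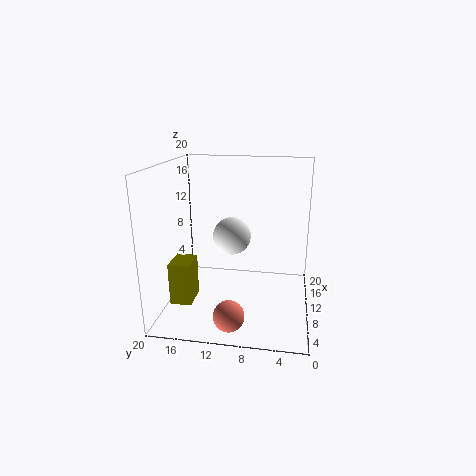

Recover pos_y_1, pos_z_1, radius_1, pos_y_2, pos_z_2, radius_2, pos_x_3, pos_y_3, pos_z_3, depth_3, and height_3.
pos_y_1 = 10; pos_z_1 = 2; radius_1 = 2; pos_y_2 = 12; pos_z_2 = 8; radius_2 = 3; pos_x_3 = 6; pos_y_3 = 16; pos_z_3 = 1; depth_3 = 3; height_3 = 6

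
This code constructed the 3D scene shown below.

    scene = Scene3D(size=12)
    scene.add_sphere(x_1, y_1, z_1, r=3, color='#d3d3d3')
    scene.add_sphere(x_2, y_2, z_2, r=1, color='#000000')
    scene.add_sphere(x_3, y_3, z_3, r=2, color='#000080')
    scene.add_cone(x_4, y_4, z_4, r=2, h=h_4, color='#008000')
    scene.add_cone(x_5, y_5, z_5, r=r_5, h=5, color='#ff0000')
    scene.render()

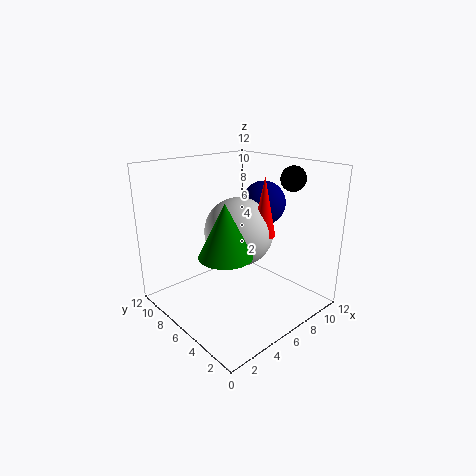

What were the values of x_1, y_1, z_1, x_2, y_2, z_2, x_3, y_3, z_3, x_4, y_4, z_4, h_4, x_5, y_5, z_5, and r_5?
x_1 = 7
y_1 = 7
z_1 = 6
x_2 = 9
y_2 = 3
z_2 = 11
x_3 = 10
y_3 = 7
z_3 = 8
x_4 = 3
y_4 = 4
z_4 = 6
h_4 = 4
x_5 = 8
y_5 = 5
z_5 = 6
r_5 = 1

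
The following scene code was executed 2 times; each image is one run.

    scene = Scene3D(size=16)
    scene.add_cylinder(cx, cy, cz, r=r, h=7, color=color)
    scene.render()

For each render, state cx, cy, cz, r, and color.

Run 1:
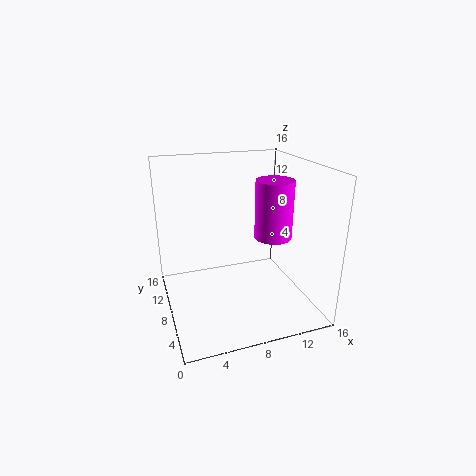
cx = 13; cy = 9.5; cz = 6.75; r = 2.25; color = 'magenta'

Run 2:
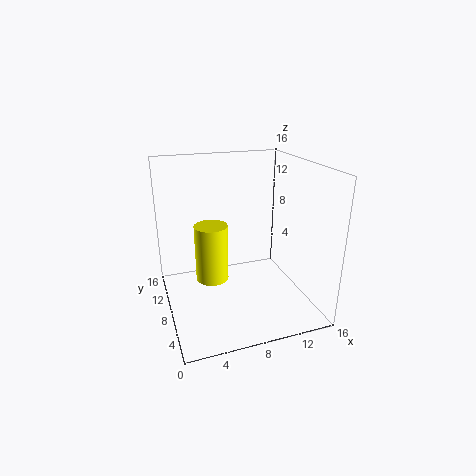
cx = 5.75; cy = 11.25; cz = 1.5; r = 2; color = 'yellow'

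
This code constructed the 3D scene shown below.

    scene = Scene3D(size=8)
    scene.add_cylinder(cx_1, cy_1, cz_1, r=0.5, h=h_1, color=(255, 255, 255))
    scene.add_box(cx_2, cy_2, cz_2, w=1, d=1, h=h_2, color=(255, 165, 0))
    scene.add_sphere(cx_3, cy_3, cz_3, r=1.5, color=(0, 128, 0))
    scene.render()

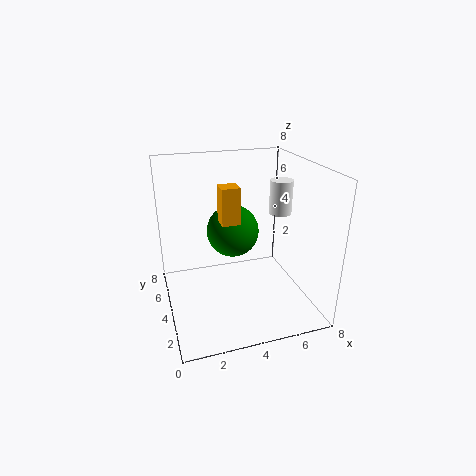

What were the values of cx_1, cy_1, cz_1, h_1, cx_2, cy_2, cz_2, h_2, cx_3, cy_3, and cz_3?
cx_1 = 5, cy_1 = 1, cz_1 = 6.5, h_1 = 1.5, cx_2 = 3, cy_2 = 3.5, cz_2 = 5, h_2 = 2, cx_3 = 4, cy_3 = 5, cz_3 = 4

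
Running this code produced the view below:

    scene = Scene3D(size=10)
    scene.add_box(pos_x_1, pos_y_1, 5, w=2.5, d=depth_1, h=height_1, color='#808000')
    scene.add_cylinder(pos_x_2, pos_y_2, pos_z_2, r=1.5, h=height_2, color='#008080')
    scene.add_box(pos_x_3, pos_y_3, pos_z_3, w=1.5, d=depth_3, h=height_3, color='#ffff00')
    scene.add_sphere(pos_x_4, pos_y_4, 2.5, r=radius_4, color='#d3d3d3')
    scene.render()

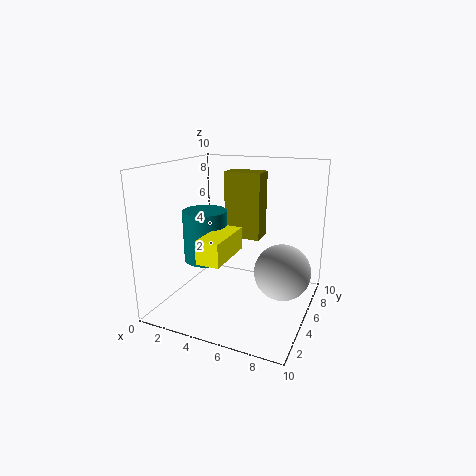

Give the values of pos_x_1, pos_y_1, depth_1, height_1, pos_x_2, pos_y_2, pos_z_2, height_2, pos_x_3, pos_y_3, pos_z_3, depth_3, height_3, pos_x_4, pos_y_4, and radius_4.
pos_x_1 = 4
pos_y_1 = 5
depth_1 = 1.5
height_1 = 4.5
pos_x_2 = 3
pos_y_2 = 4
pos_z_2 = 3.5
height_2 = 3.5
pos_x_3 = 4
pos_y_3 = 1
pos_z_3 = 4.5
depth_3 = 3.5
height_3 = 1.5
pos_x_4 = 8
pos_y_4 = 6
radius_4 = 2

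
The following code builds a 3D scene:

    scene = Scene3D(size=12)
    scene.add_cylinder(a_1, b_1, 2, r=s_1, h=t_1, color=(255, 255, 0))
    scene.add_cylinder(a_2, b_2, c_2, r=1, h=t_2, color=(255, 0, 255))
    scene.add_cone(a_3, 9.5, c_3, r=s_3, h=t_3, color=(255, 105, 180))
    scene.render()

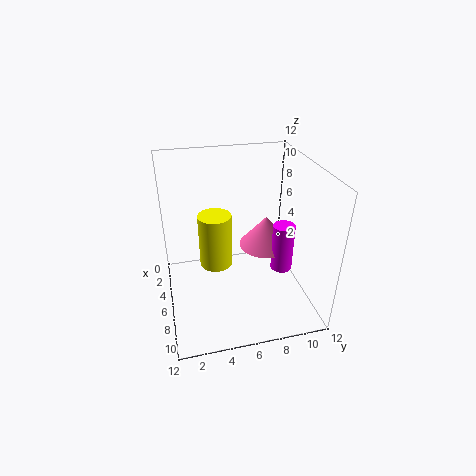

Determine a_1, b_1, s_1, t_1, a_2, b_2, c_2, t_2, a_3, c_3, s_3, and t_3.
a_1 = 3.5
b_1 = 4.5
s_1 = 1.5
t_1 = 5
a_2 = 5
b_2 = 10.5
c_2 = 1.5
t_2 = 4.5
a_3 = 3
c_3 = 3
s_3 = 2.5
t_3 = 3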